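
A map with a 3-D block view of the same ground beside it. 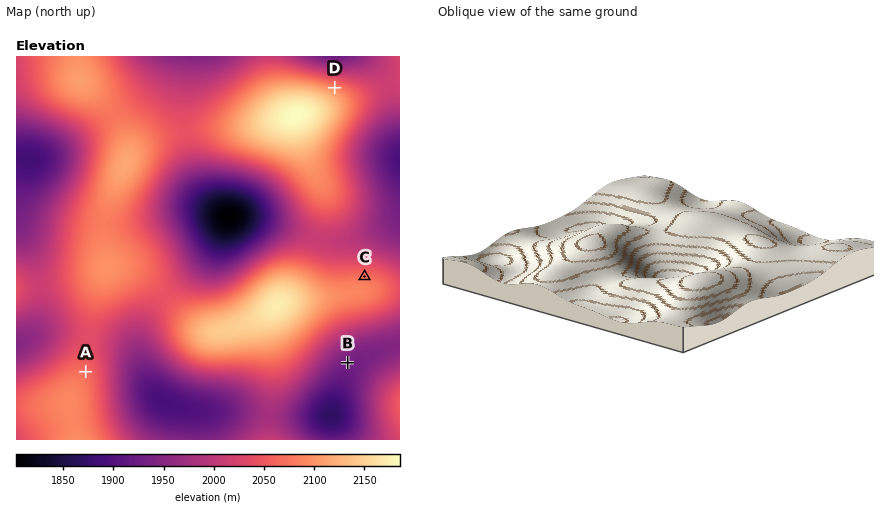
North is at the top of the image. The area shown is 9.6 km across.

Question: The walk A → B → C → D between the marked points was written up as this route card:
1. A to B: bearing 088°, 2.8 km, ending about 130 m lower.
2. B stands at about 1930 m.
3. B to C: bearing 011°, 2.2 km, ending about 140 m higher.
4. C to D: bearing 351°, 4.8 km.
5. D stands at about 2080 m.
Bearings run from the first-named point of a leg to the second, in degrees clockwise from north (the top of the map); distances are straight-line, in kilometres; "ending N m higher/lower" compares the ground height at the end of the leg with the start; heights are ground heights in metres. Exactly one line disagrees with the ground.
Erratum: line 1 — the distance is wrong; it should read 6.6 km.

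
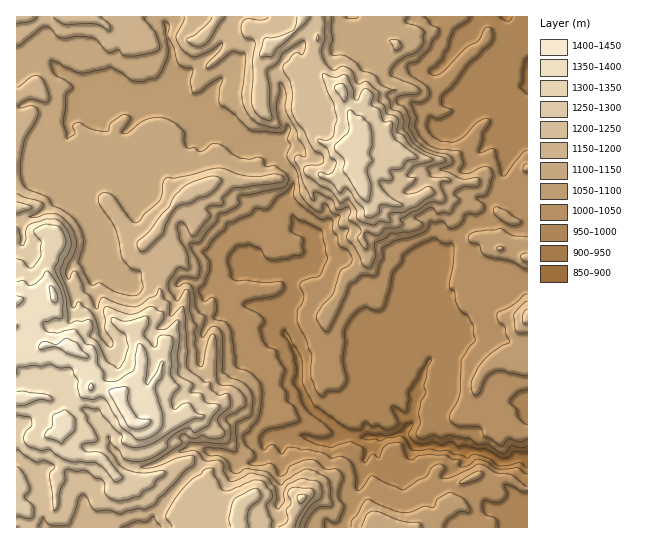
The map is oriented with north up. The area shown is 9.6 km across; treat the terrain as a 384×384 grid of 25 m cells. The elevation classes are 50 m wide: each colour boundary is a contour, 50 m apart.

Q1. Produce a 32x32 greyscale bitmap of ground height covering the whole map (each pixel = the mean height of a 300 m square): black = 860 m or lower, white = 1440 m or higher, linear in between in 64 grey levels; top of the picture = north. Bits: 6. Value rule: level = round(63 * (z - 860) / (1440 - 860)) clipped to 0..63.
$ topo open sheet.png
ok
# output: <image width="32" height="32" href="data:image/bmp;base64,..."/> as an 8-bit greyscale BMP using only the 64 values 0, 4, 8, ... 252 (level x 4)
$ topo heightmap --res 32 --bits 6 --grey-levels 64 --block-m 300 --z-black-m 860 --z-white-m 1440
<image width="32" height="32" href="data:image/bmp;base64,Qk02CAAAAAAAADYEAAAoAAAAIAAAACAAAAABAAgAAAAAAAAEAAATCwAAEwsAAAABAAAAAAAAAAAAAAEBAQACAgIAAwMDAAQEBAAFBQUABgYGAAcHBwAICAgACQkJAAoKCgALCwsADAwMAA0NDQAODg4ADw8PABAQEAAREREAEhISABMTEwAUFBQAFRUVABYWFgAXFxcAGBgYABkZGQAaGhoAGxsbABwcHAAdHR0AHh4eAB8fHwAgICAAISEhACIiIgAjIyMAJCQkACUlJQAmJiYAJycnACgoKAApKSkAKioqACsrKwAsLCwALS0tAC4uLgAvLy8AMDAwADExMQAyMjIAMzMzADQ0NAA1NTUANjY2ADc3NwA4ODgAOTk5ADo6OgA7OzsAPDw8AD09PQA+Pj4APz8/AEBAQABBQUEAQkJCAENDQwBEREQARUVFAEZGRgBHR0cASEhIAElJSQBKSkoAS0tLAExMTABNTU0ATk5OAE9PTwBQUFAAUVFRAFJSUgBTU1MAVFRUAFVVVQBWVlYAV1dXAFhYWABZWVkAWlpaAFtbWwBcXFwAXV1dAF5eXgBfX18AYGBgAGFhYQBiYmIAY2NjAGRkZABlZWUAZmZmAGdnZwBoaGgAaWlpAGpqagBra2sAbGxsAG1tbQBubm4Ab29vAHBwcABxcXEAcnJyAHNzcwB0dHQAdXV1AHZ2dgB3d3cAeHh4AHl5eQB6enoAe3t7AHx8fAB9fX0Afn5+AH9/fwCAgIAAgYGBAIKCggCDg4MAhISEAIWFhQCGhoYAh4eHAIiIiACJiYkAioqKAIuLiwCMjIwAjY2NAI6OjgCPj48AkJCQAJGRkQCSkpIAk5OTAJSUlACVlZUAlpaWAJeXlwCYmJgAmZmZAJqamgCbm5sAnJycAJ2dnQCenp4An5+fAKCgoAChoaEAoqKiAKOjowCkpKQApaWlAKampgCnp6cAqKioAKmpqQCqqqoAq6urAKysrACtra0Arq6uAK+vrwCwsLAAsbGxALKysgCzs7MAtLS0ALW1tQC2trYAt7e3ALi4uAC5ubkAurq6ALu7uwC8vLwAvb29AL6+vgC/v78AwMDAAMHBwQDCwsIAw8PDAMTExADFxcUAxsbGAMfHxwDIyMgAycnJAMrKygDLy8sAzMzMAM3NzQDOzs4Az8/PANDQ0ADR0dEA0tLSANPT0wDU1NQA1dXVANbW1gDX19cA2NjYANnZ2QDa2toA29vbANzc3ADd3d0A3t7eAN/f3wDg4OAA4eHhAOLi4gDj4+MA5OTkAOXl5QDm5uYA5+fnAOjo6ADp6ekA6urqAOvr6wDs7OwA7e3tAO7u7gDv7+8A8PDwAPHx8QDy8vIA8/PzAPT09AD19fUA9vb2APf39wD4+PgA+fn5APr6+gD7+/sA/Pz8AP39/QD+/v4A////AKiYnJSMjIyAfJSgnJywrJyMkGRUUGB0aGRkWExIQDg0sJyomJScoJyUkJycnKywnISghGhQTFRMSFBUWEw8ODSwnKigmKi8tKiYlJyYkKCceJSQbExASEA8RExQSERAPKigrKisuLiopKSUlJBscGxUZGxcTDQ4ODg8PDhIRDAsqLS8yMC8rLSolJCAbGBYSERISDw8MCg0JCgoGBQUGAy8zNTQxLC80MiwkIiMdFA8NDAsJCAcFBwUIBwcKDRAPLjM2NjAuNTs5My8tJx0XEhAODQkKCwoLBQwODxASEhA0MzUzMTI7OTcyMS4qIxwUEQ4JDQ4NDQsJCw4QEhMQDzU1MzM4ODw4NTItKiUiHBQQCw0PDw4NDQoJDQ8UExAPNDMzNTk2NDc1MikkIBkWExAKDxIPDg4ODQoODxQVExQ3Nzc5OTEvNTQyJyAgFhMRDwoPEw8PDw4OCw0PERYZGTg6Ojs1LC00MTEnHh8VEg8NCxATDw8PDw4ODQ4PERUXOTc0NDErMDMtKyYcGhQRDwwOEhQQDw8PDw8ODg8SFRw5NzcuKyorKiwnJBoVERAODA8TFhIPDw8ODw4PERMVHDk5OSolIyEgJSIgFhMREA8ODRIUFRAQDw4ODhATEREUNDYzJyAeHR8iIRsXEg8PDw8NEBIWFBMPDg4OEBEQEBEwMTAkHRweISIjIBkSDw8PDg4NEBQZFxAPDg4PERITFiwwMygdHCAkJCMfFxIQDw8QDw4QFR0aExAPDxATFxkZKzEyJx0cISIlJB8eFhIRERAPDhIZHyAcGhUREhQVFRQoJyYgHB4hHyIlIiIcFxQTEhAUFx0mKSUgGRgXFBMVEycjHhwdIB8dHiMmJCEdGBcTFR0fJS0uKickIBoWFBMRIB0bGxwdHBweICMnJSEfHx0YIygtMi0pJSMgHBoWEhIeGxsbHBwbHB0eHR4gHh0cGRwmKTAzLiwnIh0YFBQPEx8bGxwcHBwdHh0bGhsaFxYWHSMqMjMvLiohGRUREA0OIBwcGhsbGxsdHBoYGBYXFxkeJykwMi8rIBMODhAODAshHh0ZGhoaGhoaFxUVFx0jHyQnJy4wLicbEQ8ODg8MCyAfHRgYGBgXFxYWFhkcIicfJiYoLy0pHxcTEA8ODQwLICEdGhgXFxoZFhgaGR0iJyEmJisvKCQeHBYRDg4ODQodHhoaGhkaGxsYGR0dHCImIycnKCghHxoVEQ8QDg0NChwbGx0dHh8fHxoeHx8fIionJSgiIB4eHhoUEA8QDQwLIB0eHx8iIiQhHCImIiElKionKCIdHh8fHhkSDg4PDAskIiMlJCUkIx4bICMlIycnKCopIhwcHhwbFxIQDQ0LCw="/>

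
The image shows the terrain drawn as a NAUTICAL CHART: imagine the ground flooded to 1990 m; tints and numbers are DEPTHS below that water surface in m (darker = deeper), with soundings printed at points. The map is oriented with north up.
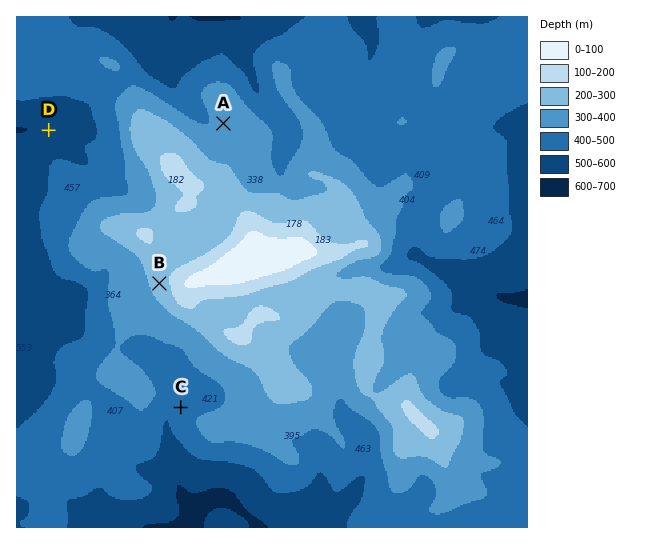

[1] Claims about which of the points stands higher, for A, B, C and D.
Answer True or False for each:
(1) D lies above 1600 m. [False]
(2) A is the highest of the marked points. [False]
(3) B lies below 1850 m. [True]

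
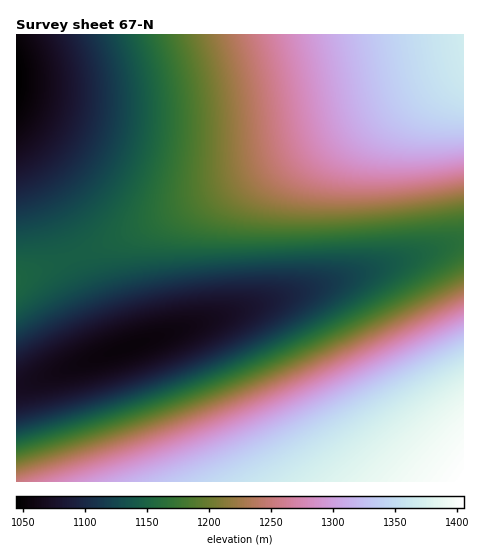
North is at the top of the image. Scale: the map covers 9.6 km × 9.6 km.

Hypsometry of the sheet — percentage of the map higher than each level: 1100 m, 84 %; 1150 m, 63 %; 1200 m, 46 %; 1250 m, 34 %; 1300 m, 22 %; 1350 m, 9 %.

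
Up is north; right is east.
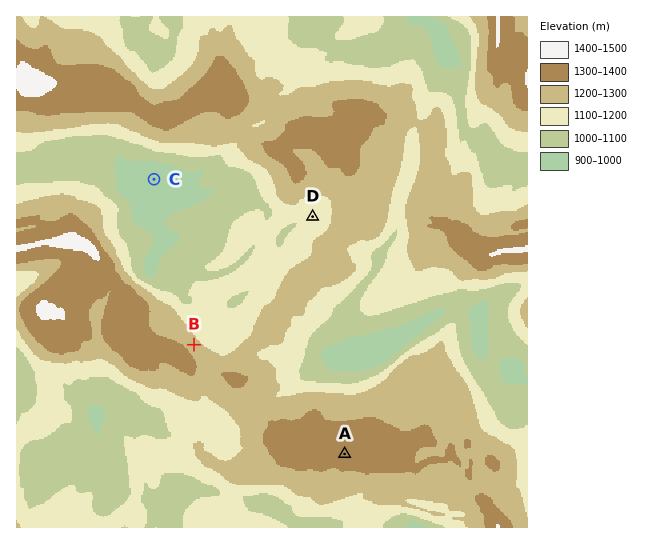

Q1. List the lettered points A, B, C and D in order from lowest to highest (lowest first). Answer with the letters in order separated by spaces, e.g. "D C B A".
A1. C D B A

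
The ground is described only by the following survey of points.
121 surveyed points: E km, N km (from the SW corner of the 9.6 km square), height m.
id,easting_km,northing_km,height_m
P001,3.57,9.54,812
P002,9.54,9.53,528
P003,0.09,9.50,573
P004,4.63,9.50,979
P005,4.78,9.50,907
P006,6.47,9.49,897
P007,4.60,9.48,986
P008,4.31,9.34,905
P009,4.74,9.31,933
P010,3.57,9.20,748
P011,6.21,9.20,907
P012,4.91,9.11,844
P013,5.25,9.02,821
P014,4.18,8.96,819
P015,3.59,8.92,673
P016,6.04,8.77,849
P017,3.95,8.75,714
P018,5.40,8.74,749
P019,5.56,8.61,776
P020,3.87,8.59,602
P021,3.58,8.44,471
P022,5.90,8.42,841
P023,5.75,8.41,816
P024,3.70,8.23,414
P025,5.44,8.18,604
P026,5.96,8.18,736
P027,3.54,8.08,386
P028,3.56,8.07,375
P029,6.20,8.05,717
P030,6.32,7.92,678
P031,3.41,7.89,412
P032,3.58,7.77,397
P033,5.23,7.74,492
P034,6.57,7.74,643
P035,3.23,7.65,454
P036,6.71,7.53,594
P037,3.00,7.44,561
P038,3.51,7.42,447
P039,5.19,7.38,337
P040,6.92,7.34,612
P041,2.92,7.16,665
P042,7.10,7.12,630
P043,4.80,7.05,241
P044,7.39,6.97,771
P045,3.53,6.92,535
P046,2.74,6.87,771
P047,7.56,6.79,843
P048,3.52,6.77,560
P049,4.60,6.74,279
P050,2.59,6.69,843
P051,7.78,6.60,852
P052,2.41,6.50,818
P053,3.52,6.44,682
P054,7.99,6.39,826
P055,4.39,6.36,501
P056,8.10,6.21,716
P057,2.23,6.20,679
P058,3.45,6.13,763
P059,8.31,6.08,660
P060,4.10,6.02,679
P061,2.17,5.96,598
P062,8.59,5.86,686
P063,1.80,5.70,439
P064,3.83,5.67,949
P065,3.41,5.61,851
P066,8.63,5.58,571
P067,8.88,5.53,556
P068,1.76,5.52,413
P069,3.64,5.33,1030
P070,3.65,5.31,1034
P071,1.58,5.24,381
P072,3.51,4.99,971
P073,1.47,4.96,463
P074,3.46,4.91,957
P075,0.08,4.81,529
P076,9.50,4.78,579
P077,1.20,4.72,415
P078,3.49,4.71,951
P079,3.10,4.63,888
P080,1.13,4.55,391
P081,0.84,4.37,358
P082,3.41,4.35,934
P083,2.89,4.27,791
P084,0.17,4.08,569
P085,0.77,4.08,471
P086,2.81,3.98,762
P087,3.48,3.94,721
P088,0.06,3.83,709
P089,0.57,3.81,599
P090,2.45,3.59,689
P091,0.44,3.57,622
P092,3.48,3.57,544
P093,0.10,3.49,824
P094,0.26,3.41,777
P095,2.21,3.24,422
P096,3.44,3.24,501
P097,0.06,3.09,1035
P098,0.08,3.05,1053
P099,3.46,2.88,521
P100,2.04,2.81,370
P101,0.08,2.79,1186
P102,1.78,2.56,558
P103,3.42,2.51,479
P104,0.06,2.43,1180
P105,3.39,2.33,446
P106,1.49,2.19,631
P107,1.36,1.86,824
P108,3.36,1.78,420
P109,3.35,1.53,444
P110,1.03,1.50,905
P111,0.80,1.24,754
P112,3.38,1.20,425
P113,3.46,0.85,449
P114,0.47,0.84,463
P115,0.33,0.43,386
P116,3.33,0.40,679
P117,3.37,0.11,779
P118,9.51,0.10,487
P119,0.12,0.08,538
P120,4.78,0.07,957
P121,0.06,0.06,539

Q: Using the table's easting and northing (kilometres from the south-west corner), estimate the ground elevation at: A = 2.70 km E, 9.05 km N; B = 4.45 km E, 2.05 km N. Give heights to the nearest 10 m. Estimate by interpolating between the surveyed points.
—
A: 780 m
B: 590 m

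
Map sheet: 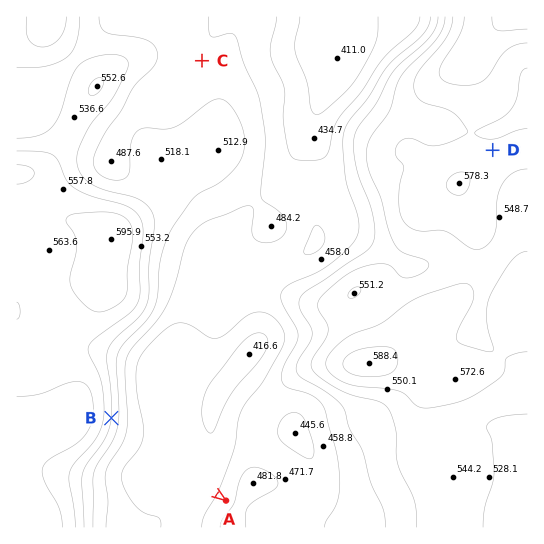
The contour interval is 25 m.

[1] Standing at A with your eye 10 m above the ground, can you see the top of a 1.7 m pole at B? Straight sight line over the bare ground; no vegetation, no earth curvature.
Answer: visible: true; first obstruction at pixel None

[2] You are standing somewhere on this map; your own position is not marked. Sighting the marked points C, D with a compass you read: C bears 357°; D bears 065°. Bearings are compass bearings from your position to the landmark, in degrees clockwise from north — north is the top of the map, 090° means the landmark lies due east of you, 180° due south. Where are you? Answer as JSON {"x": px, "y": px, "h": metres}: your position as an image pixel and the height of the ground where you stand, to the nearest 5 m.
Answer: {"x": 214, "y": 280, "h": 460}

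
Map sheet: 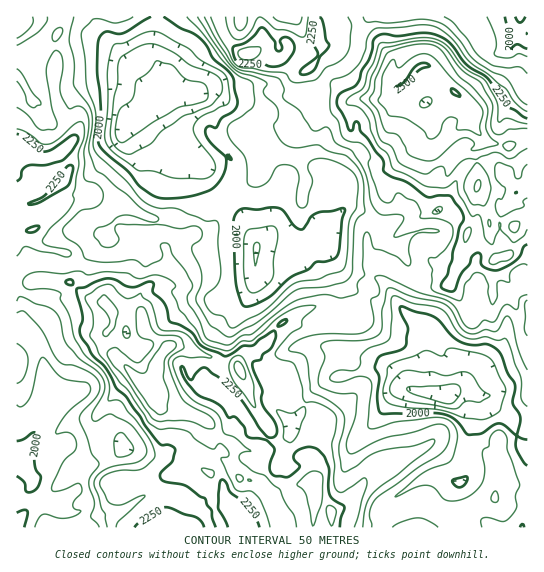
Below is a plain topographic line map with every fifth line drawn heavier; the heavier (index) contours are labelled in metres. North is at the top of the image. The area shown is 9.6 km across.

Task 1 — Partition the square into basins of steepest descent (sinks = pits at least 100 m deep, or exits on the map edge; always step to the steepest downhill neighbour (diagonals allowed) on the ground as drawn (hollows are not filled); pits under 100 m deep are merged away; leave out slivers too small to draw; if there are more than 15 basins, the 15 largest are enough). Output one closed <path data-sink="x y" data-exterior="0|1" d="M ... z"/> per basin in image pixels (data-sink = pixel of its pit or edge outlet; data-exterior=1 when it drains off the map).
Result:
<path data-sink="163 97" data-exterior="0" d="M337 16l-321 1 0 261 9 3 20-2 26 4 16 14 20 8 6 9 0 8-6 9 0 6 6 12 2 8 17 16 31 36 11 4 17 2 10 4-4 11-10 11 0 13 14 15-20 6-2 18-13 35 166-1 0-14-3-5-13-5-4-21 3-5 0-15-3-7 12-26 0-12-19-13-18 0-3-5 7-13-7-12-19-11-12-11-6 0-7 7-1 7-2 1-14-3-10-7-30-10-12-2-4 3-23-18-5-31 2-6 6-6 10-3 6-5 5-13 0-11-3-6 5-5 21-11 11 0 7-2 8-10 6-14 33-30 7-15 19-22 27-11 7-7 2-11 11 0 23-10-5-2-13-16-23-16 9-13 0-9 10-1 9-6 0-17z"/><path data-sink="447 394" data-exterior="0" d="M477 189l-4 30-12 32-1 12-11 21-32 0-31-19-11 2-4 4-3 11 1 5-12 29-12 4-18 1-9 4-17 0-10-5-5 0-10 9-5 9-18 15 12 10 19 11 7 12-7 13 3 5 18 0 19 13 0 12-12 26 3 7 0 15-3 5 4 21 13 5 3 5 1 15 195-1 0-240-10 0-9-6-8-10-4-10-2-2 1-4-7-21 0-16z"/><path data-sink="257 249" data-exterior="0" d="M398 88l-2 1-1 6-6 5-31-1-29 12-11 0-2 11-7 7-16 6-16 10-14 17-7 15-33 30-6 14-8 10-7 2-11 0-21 11-5 5 3 6 0 11-5 13-6 5-10 3-6 6-2 6 5 31 23 18 4-3 12 2 30 10 10 7 15 3 2-8 7-7 7 0 9-7 13-16 10-9 5 0 10 5 17 0 9-4 18-1 12-4 12-29-1-5 3-11 4-4 5-1-5-2-6-7-2-27 18-28-2-17 1-10 26-23 12-1 5-5 6-15-4-12-8 1-20-11z"/><path data-sink="21 457" data-exterior="0" d="M45 279l-12 2-17-2 0 248 149 1 7-14 9-32 0-7 20-6-14-15 0-13 10-11 4-11-10-4-17-2-11-4-31-36-17-16-2-8-6-12 0-6 6-9 0-8-6-9-20-8-16-14z"/><path data-sink="527 43" data-exterior="1" d="M527 16l-189 0 1 22-9 6-10 1 0 9-9 13 23 16 15 17 40 0 6-5 1-6 9-5 14-17 8-2 6 3 16 19 24 22 2 8-3 5 11 17 6 4 20 4 19-10z"/>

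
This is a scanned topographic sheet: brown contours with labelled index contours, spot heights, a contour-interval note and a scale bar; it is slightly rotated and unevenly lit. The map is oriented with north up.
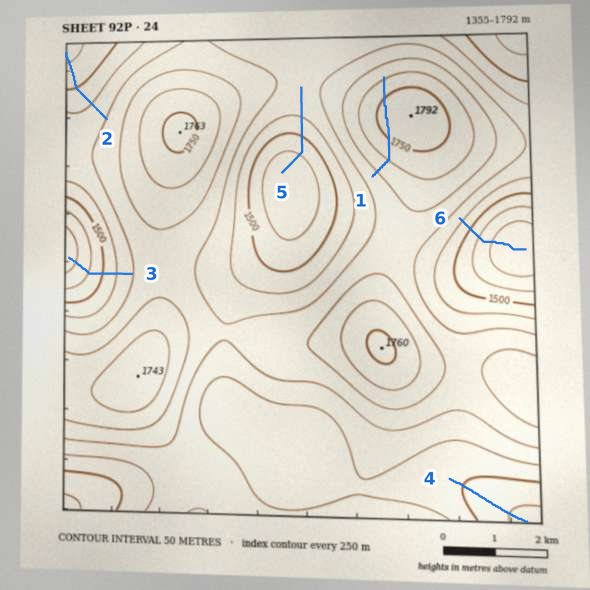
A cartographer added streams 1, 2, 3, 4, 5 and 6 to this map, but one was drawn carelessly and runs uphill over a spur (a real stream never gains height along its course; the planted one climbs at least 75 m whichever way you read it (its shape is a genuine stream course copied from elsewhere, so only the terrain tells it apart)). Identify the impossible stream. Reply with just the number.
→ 1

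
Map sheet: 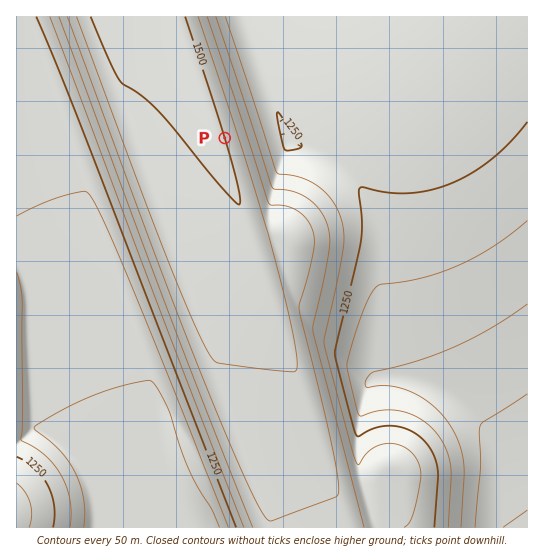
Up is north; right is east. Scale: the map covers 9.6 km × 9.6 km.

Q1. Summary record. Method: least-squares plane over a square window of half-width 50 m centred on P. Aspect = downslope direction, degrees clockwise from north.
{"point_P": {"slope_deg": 6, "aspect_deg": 73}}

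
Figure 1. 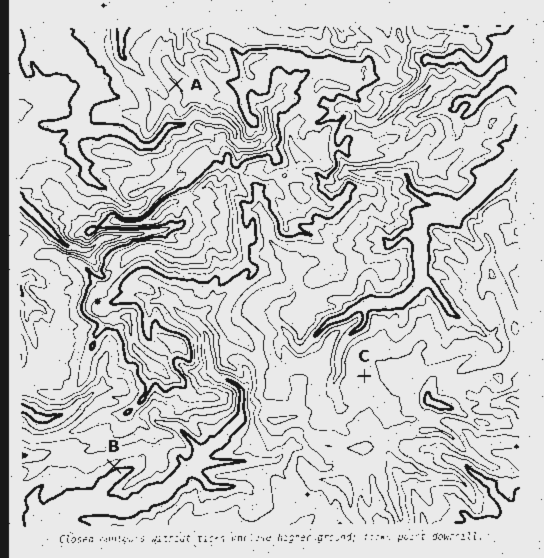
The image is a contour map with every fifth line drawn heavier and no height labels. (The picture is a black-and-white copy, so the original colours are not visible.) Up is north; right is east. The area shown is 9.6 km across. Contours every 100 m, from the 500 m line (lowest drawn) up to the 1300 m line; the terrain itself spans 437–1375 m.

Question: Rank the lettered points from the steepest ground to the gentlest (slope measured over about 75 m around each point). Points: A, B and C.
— B A C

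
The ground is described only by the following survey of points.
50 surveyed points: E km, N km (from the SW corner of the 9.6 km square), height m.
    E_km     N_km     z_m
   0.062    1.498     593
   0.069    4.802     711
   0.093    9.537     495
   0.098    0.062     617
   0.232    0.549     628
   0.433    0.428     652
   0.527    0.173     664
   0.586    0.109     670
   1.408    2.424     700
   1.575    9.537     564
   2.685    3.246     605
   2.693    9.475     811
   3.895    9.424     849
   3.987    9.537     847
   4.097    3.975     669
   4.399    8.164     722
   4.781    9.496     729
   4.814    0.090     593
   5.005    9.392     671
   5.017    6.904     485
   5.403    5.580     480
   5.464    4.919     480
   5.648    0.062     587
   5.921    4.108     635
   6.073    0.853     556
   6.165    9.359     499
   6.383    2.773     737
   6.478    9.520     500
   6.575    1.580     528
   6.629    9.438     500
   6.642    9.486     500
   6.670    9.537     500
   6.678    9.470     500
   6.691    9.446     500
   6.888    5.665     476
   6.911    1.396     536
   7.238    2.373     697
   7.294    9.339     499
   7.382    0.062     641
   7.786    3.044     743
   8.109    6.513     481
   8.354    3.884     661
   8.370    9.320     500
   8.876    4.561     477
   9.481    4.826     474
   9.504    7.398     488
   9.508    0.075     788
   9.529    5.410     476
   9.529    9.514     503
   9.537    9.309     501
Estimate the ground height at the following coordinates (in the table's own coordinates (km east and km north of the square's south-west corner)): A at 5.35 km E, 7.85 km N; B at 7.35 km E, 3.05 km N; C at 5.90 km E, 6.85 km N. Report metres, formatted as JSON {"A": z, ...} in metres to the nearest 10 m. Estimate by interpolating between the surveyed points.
{"A": 490, "B": 740, "C": 480}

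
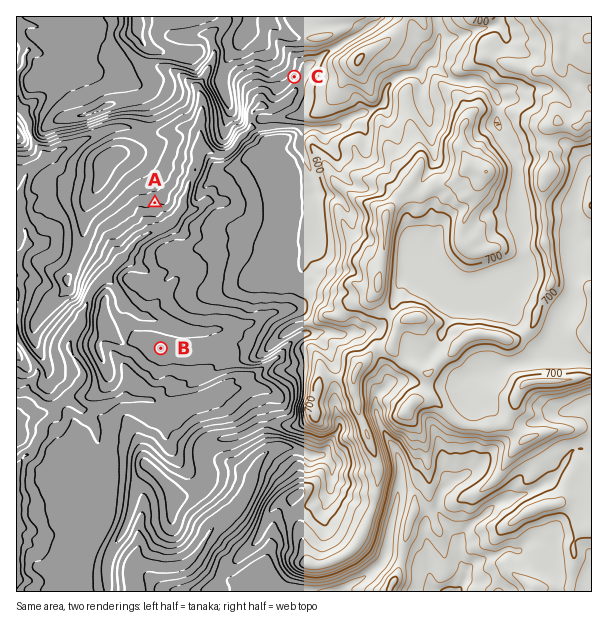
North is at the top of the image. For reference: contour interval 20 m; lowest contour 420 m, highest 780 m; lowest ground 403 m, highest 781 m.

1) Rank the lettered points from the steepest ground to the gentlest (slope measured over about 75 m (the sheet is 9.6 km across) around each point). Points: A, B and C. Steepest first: C A B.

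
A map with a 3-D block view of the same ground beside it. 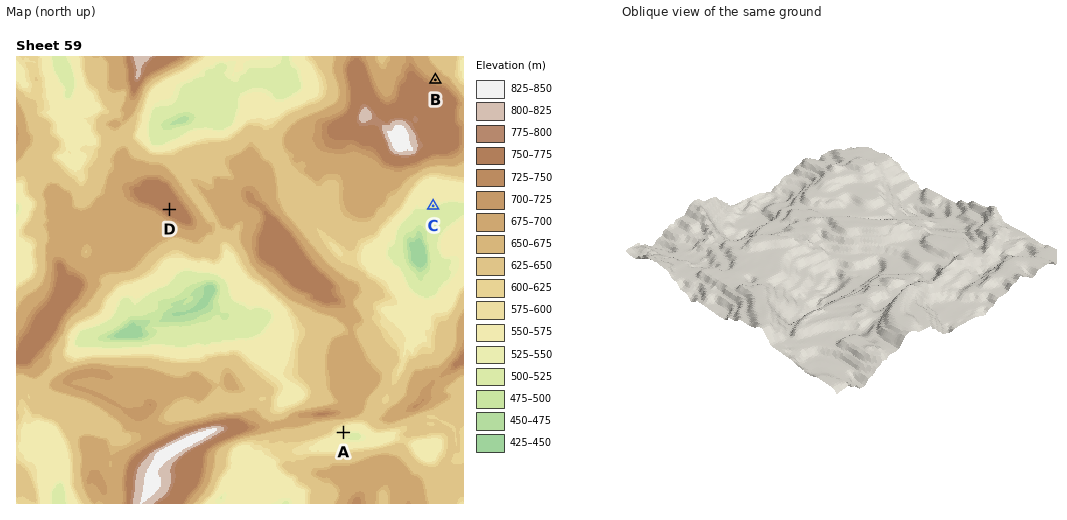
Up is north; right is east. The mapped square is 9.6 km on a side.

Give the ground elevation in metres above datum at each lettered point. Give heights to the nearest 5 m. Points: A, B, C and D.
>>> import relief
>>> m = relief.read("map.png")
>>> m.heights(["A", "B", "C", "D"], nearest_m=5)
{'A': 565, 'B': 700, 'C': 535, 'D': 760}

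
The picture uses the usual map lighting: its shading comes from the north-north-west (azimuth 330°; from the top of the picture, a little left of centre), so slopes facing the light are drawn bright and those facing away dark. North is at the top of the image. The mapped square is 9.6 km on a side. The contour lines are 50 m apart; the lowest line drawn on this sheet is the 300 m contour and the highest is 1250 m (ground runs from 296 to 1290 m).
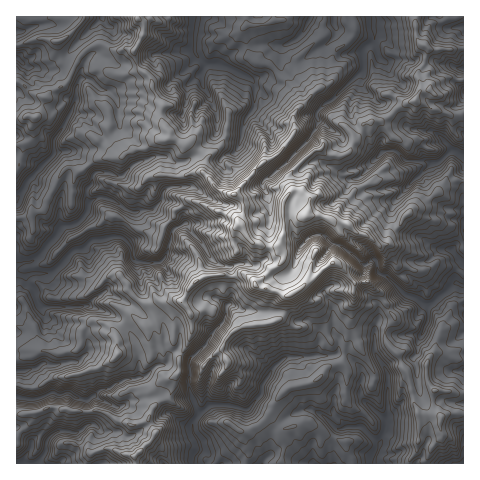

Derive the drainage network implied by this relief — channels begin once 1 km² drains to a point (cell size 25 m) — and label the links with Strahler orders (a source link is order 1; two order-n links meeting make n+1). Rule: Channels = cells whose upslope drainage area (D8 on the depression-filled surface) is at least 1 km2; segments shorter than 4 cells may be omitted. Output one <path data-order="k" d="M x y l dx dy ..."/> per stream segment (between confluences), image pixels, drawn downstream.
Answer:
<path data-order="2" d="M378 449l0 3-3 6 0 5"/><path data-order="1" d="M339 430l3 0 4-3 16 0 15 15 1 0 0 7"/><path data-order="1" d="M84 427l-3 4-5 2-3 0-5-2-9 0-5 2-7 7-1 4 0 8-10 11-16 0"/><path data-order="2" d="M199 413l-2 4-4 6 0 9 6 8 0 2 2 4 0 5-5 5 0 7"/><path data-order="1" d="M159 365l-4 2-10 10-6 0-5 2-9 0-6 4-4 1-6 5-5 0-6 2-9 8-8 0-4-1-8-6-7 3-5 0-3-3-2 0-9 5-7 1-1 1-7 0-1-1-10-1"/><path data-order="1" d="M49 364l-6-1-8 6-18 2"/><path data-order="1" d="M377 356l2 5 4 3 5 10 0 44-2 1-1 13-4 10 0 5-3 2"/><path data-order="1" d="M423 334l5-14 0-14 4-2"/><path data-order="1" d="M334 332l0 2 5 6 0 11-3 4-6 0-1 1-18 0-2 1-23 0-14 12-2 6-8 11 0 7-2 3-12 14-4 0-5-3-9-1-1-1-19 0-7 6-4 2"/><path data-order="1" d="M87 306l-5 0-1 1-39 0-6-7-2-10-7-7-1-6-4-1"/><path data-order="1" d="M227 306l0 8-3 4-1 4-10 11-6 10-18 17 1 16-2 3 0 6 1 1 0 4 3 7 4 9 0 3 3 2 0 2"/><path data-order="2" d="M432 304l22-20 5 0 4 2"/><path data-order="2" d="M22 276l-5-2"/><path data-order="1" d="M211 258l-3-3-6-12-12-12-1-4-2-4-1 0-8 5-3 0-2 2-1 2 0 6-4 8 0 5-3 7-6 5-15 0-1-1-6 0-4-3-1-9-2-5-8-8-12 0-6 2-10 0-11 10-2 1-7 0-21 22-4 1-16 0-5 3-6 0"/><path data-order="1" d="M452 250l11 14"/><path data-order="1" d="M301 245l10-9 3-1 9 0 10 9 7 1 7 6 8 5 9 9 3 0 5-6 3 0 2 3 0 9 4 3 7 3 18 18 4 0 14 9 8 0"/><path data-order="2" d="M88 207l-1 6-10 10-6 2-8 0-3 4-4 7-22 24-5 3-5 0-7 2"/><path data-order="1" d="M161 201l-9 9-12 0-3 3-7-2-5-2-7-6-14-6-9 2-7 8"/><path data-order="1" d="M403 193l3-5 25-23 0-1 6 0 1-2"/><path data-order="1" d="M263 187l0-5 4-4 4-2 9-9 6-3 26-28 6-12 0-6-2-1 2-6 8-8 6-2 28-28 2-2 0-1 1 0 0-20 5-5 4-2 2-2"/><path data-order="1" d="M132 166l-10 10-5 0-7-3-7 0-1-1-5 0-2 1-3 3 0 7-5 7 1 17"/><path data-order="2" d="M438 162l1 0 12-11 2 0"/><path data-order="1" d="M376 159l9-8 10 0 12 10 20 0 1 1 10 0"/><path data-order="2" d="M453 151l2 0 8 4"/><path data-order="1" d="M445 141l8 10"/><path data-order="1" d="M242 138l0-6 1-1 0-4 2-7 10-14 0-22-2-2-4-5-21-10-7-3-14 0-4-2"/><path data-order="1" d="M117 102l-1-4-8-8-6 0-3-1-9-9-9-2-5 11 0 12-3 5 0 3-10 18-3 4-6 9 0 14-27 27-5 11-3 4-2 0"/><path data-order="1" d="M202 76l-1-3 3-5-1-6"/><path data-order="2" d="M203 62l-8-9 0-19 1-1 0-6 1-1 2-9"/><path data-order="1" d="M377 52l-3-11"/><path data-order="1" d="M286 45l9-5 9-8 4-11 3-2 0-2"/><path data-order="2" d="M374 41l1-1-1-23"/>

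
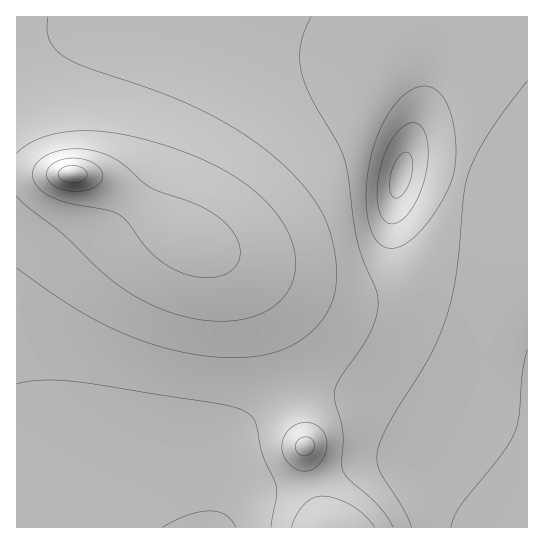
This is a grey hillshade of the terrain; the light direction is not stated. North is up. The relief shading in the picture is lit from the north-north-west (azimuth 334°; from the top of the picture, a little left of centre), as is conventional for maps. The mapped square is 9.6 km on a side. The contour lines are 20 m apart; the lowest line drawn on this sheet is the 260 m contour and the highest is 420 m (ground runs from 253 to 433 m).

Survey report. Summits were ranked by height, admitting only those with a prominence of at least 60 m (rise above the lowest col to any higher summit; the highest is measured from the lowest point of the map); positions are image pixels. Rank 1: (73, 174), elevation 433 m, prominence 180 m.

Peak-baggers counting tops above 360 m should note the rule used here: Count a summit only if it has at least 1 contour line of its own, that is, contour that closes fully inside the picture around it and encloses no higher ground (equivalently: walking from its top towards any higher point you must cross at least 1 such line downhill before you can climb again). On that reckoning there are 2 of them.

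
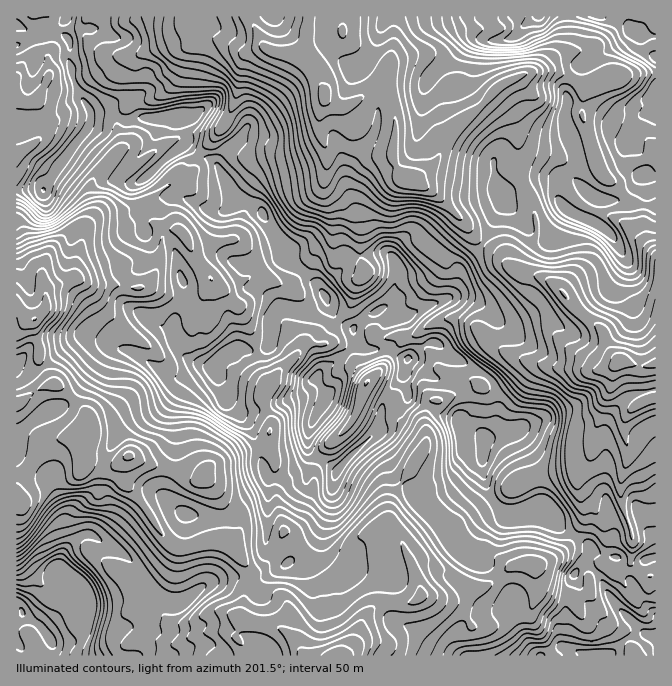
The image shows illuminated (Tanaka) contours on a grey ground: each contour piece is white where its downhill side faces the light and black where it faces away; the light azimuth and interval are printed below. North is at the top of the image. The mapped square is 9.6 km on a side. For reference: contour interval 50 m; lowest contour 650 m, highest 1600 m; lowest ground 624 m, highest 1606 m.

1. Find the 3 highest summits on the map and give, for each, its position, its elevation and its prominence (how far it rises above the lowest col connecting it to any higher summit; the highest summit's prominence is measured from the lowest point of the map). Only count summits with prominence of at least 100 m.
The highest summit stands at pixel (324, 398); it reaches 1570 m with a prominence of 636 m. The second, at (44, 190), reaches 1552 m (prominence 211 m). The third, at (485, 442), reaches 1483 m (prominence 173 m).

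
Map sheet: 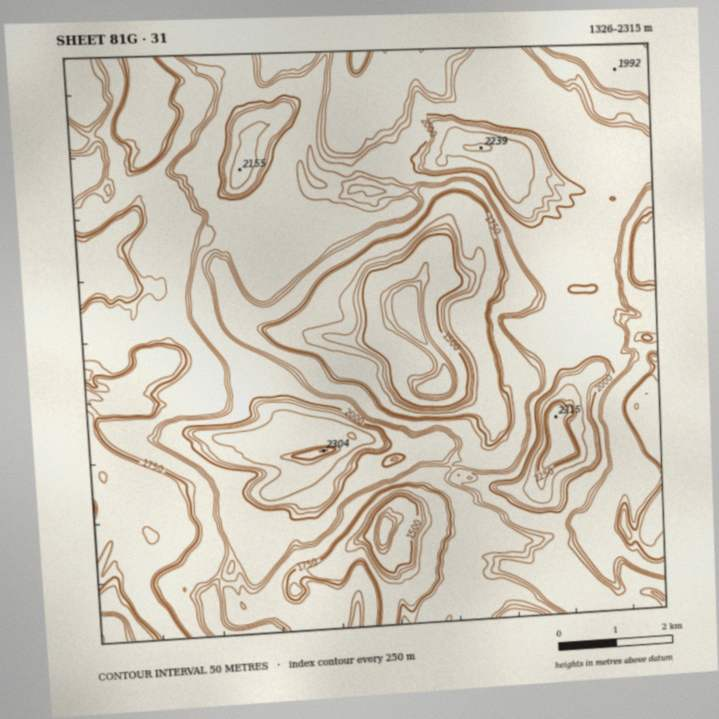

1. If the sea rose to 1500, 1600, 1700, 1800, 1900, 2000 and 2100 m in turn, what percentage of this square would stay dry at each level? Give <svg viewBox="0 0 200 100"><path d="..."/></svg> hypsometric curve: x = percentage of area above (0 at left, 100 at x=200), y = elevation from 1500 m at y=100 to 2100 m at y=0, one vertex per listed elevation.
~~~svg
<svg viewBox="0 0 200 100"><path d="M191 100l-3-17-31-16-11-17-58-17-65-16-6-17"/></svg>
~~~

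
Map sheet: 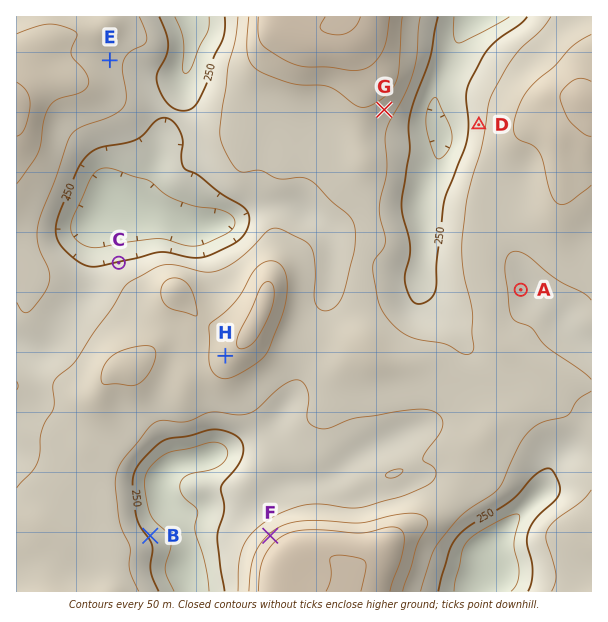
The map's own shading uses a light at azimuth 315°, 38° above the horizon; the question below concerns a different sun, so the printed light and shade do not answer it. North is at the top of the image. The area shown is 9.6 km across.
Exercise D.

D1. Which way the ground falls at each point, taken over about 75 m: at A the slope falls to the E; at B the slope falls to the NE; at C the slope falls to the N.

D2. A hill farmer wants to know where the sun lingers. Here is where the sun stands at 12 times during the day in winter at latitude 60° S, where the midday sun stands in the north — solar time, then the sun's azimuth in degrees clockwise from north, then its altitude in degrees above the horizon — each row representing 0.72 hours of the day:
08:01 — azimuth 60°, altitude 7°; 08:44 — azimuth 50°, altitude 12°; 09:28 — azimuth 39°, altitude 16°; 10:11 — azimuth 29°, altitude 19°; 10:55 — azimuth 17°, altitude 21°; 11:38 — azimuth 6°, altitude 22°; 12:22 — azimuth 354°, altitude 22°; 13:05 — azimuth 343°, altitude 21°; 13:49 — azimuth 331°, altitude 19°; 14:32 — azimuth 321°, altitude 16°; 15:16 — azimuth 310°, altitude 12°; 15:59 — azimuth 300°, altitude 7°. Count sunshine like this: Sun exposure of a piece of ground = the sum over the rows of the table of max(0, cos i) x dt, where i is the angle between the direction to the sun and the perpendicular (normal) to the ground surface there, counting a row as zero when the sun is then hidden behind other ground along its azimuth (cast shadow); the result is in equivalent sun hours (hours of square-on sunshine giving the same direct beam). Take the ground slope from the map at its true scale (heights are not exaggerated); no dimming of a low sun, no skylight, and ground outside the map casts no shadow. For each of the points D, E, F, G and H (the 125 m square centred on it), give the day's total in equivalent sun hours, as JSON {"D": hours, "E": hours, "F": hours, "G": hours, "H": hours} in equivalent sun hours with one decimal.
{"D": 2.5, "E": 2.3, "F": 3.7, "G": 1.7, "H": 2.2}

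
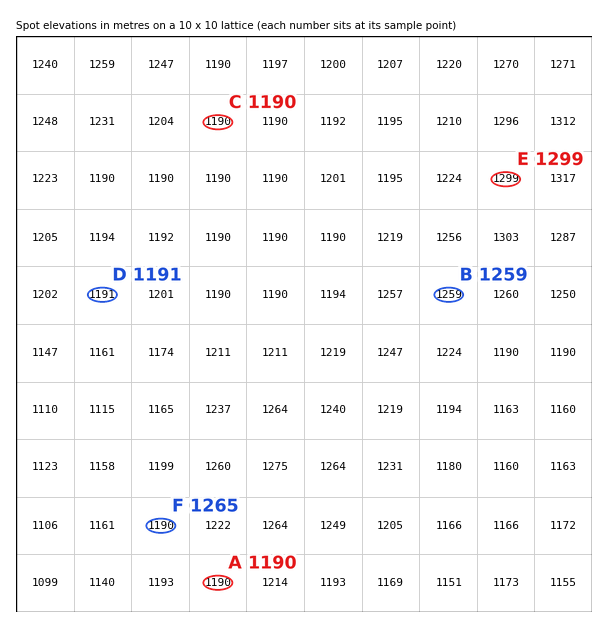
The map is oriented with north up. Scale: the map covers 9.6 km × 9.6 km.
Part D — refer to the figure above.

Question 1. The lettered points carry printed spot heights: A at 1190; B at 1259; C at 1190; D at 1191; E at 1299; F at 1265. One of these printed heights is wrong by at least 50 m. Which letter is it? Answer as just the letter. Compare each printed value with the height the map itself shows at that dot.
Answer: F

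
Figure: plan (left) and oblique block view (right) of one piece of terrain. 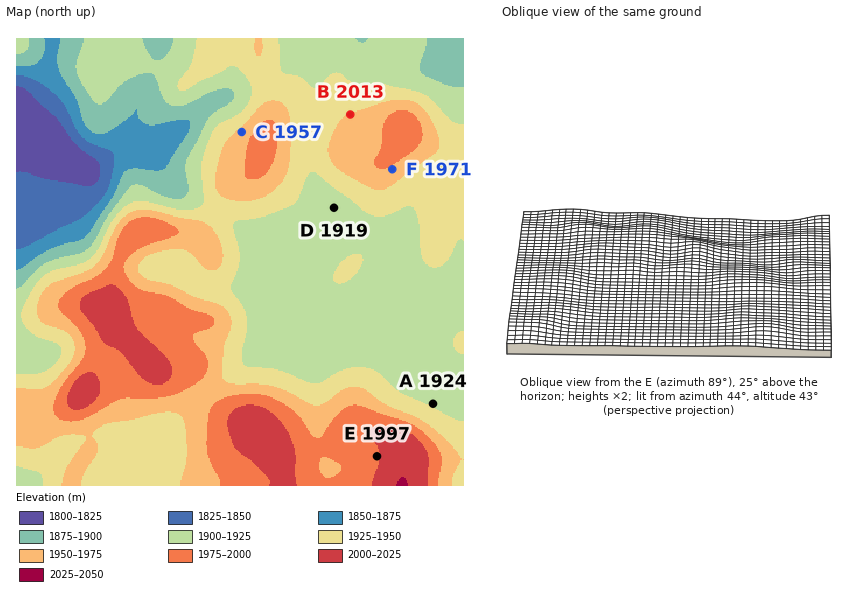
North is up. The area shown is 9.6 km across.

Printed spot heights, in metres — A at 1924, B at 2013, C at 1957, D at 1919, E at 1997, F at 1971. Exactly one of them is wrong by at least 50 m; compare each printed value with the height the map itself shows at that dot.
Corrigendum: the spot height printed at B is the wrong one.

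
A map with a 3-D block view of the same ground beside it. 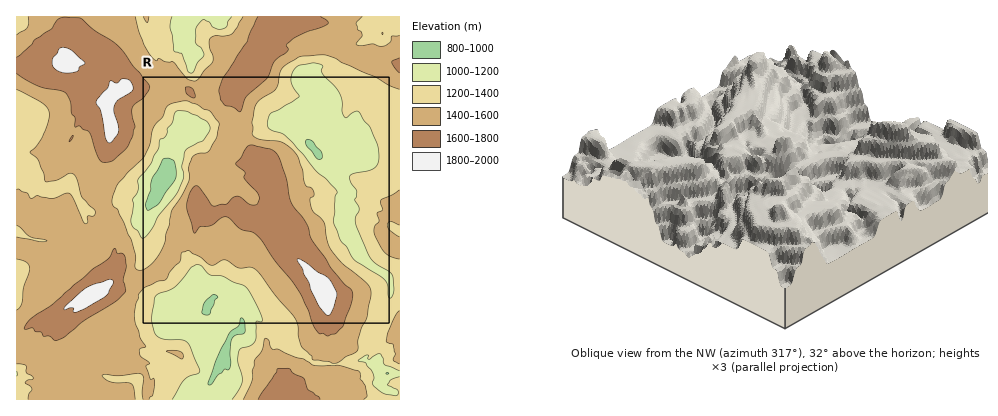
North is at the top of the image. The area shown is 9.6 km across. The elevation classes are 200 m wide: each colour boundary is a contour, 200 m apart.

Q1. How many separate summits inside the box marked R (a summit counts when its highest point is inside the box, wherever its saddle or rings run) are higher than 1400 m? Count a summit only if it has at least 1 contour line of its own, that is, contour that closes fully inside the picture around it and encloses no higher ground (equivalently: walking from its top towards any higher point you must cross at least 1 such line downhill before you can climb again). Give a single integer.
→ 2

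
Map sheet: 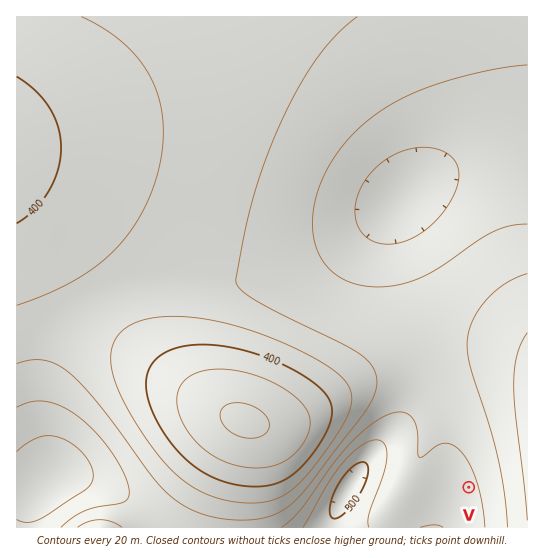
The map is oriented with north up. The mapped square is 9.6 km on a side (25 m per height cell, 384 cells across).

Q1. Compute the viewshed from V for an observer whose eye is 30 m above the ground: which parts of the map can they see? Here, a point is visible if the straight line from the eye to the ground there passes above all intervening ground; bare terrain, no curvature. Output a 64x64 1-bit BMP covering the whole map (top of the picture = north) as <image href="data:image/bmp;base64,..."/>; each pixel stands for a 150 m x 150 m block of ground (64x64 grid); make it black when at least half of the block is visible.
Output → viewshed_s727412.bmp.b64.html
<image width="64" height="64" href="data:image/bmp;base64,Qk0+AgAAAAAAAD4AAAAoAAAAQAAAAEAAAAABAAEAAAAAAAACAAATCwAAEwsAAAIAAAAAAAAA////AAAAAAAAAAAD/gf//wAAAAP+B///AAAAA/4D//8AAAAB/gH//wAAAAH+Af//AAAAAf8A//8AAAAB/wD//wAAAAD/gH//AAAAAP/Af/8AAAAA/8B//wAAAAD/8H//AAAAAP/4f/8AAAAAf////wAAAAA/////AAAAAD////8AAAAAD////wAAAAAH////AAAAAAH///8AAAAAAP///wAAAAAAP//+AAAAAAAP//wAAAAAAAf/+AAAAAAAB//gAAAAAAAD/4AAAAAAAAAAAAAAAAAAAAAAAAAAAAAAAAAAAAAAAAAAAAAAAAAAAAAAAAAAAAAAAAAAAAAAAAAAAAAAAAAAAAAAAAAAAAAAAAAAAAAAAAAAAAAAAAAAAAAAAAAAAAAAAAAAAAAAAAAAAAAAAAPgAAAAAAAAH/AAAAAAAAA/8AAAAAAAAP/4AAAAAAAD//gAAAAAAAf//AAAAAAAH//8AAAAAAB///4AAAAAAP///gAAAAAD////AAAAAAf///+AAAAAH////8AAAAA/////4AAAAH/////wAAAA//////wAAAP//////gAAAP//////AAAAH/////+AAAAD/////8AAAAB/////4AAAAB/////wAAAAB/////gAAAAB/////AAAAAB////+AAAAAD////8AAAAAH////wAAAAAP////gA=="/>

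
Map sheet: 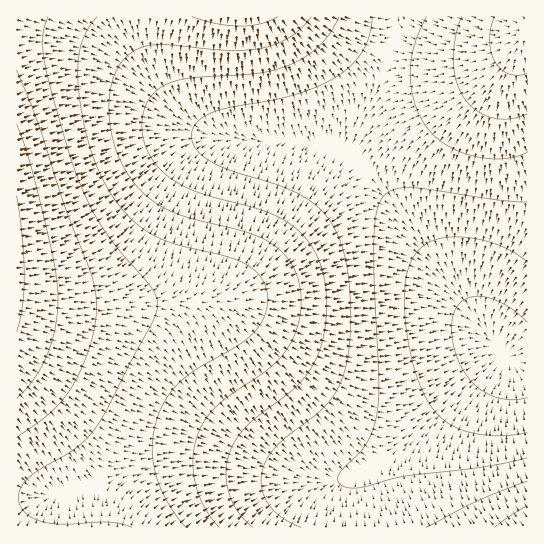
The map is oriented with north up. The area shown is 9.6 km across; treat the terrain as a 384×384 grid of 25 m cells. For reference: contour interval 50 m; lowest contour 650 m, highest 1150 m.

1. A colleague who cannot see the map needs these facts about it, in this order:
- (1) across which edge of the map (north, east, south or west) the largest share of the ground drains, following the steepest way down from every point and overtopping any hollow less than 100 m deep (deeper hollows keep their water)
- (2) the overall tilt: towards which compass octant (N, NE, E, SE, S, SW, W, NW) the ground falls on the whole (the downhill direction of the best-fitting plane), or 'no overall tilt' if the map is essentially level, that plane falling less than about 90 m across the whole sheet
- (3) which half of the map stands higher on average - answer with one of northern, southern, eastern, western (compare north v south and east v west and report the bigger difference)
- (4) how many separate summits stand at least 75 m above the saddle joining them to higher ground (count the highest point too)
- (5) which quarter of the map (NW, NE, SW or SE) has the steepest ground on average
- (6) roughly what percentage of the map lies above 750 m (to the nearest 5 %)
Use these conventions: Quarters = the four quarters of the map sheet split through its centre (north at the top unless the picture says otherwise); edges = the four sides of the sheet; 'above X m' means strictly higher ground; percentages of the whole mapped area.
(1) The largest share of the runoff leaves by the eastern edge.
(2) On the whole the ground falls towards the east.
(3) Taken as a whole, the western half is higher than the eastern.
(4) There are 3 summits with 75 m or more of prominence.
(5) The steepest ground, on average, is in the north-west quarter.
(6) About 85 % of the map lies above 750 m.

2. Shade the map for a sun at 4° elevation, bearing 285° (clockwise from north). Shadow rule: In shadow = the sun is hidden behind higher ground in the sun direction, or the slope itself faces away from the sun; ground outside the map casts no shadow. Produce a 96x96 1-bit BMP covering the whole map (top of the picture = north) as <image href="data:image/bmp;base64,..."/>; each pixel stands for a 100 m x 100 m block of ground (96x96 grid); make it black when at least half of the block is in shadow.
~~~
<image width="96" height="96" href="data:image/bmp;base64,Qk2+BAAAAAAAAD4AAAAoAAAAYAAAAGAAAAABAAEAAAAAAIAEAAATCwAAEwsAAAIAAAAAAAAA////AAAAAAAAAAAAAAAAAAAAAAAAAAAAAAAAAAAAAAAAAAAAAeAAAAAAAAAAAAAAH/4AAAAAAAAAAAAAP/8AAAAAAAAAAAAAf/+AAAAAAAAAAAAA///AAAAAAAAAAAAA///AAAAAAAAAAAAA///gAAAAAAAAAAAB///gAAAAAAAAAAAB///gAAAAAAAAAAAB///AAAAAAAAAAAAA///AAAAAAAAAAAAA//+AAAAAAAAAAAAA//+AAAAAAAAAAAAAf/8AAAAAAAAAAAAAP/4AAAAAAAAAAAAAD/gAAAAAAAAAAAAAAcAAAAAAAAAAAAAAAAAAAAAAAAAAAAAAAAAAAAAAAAAAAAAAAAAAAAAAAACAAAAAAAAAAAAAAADgAAAAAAAAAAAAAAD+AAAAAAAAH///gAD/4AAAAAAH////+AD//gAAAAA//////wD//4AAAAA//////4D//8AAAAB//////8D//8AAAAB//////+D//8AAAAD//////+D//8AAAAD///////D//8AAAAD///////D//8AAAAD//////+D//8AAAAD//////+D//4AAAAD//////+D//4AAAAD//////8D//4AAAAD//////4D//4AAAAD//////4D//4AAAAD//////wD//4AAAAD//////gD//4AAAAB//////AD//8AAAAB/////+AD//8AAAAB/////8AD//+AAAAB/////4AD//+AAAAA/////wAD///AAAAA/////gAD///gAAAAf///+AAD///wAAAAf///8AAD///4AAAAP///wAAD///8AAAAH///gAAD///+AAAAD//+AAAD////AAAAA//4AAAD////gAAAAP/AAAAD////4AAAAB4AAAAD////8AAAAAAAAAAD////+AAAAAAAAAAD/////AAAAAAAAAAD/////gAAAAAAAAAD/////4AAAAAAAAAD/////8AAAAAAAAAD/////+AAAAAAAAAD//////AAAAAAAAAD//////AAAAAAAAAD//////gAAAAAAAAD//////gAAAAAAAAD//////wAAAAAAAAD//////wAAAAAAAAD//////wAAAAAAAAD//////wAAAAAAAAD//////wAAAAAAAAD//////gAAAAAAAAD//////gAAAAAAAAD//////AAAAAAAAAD/////+AAAAAAAAAD/////8AAAAAAAAAD/////4AAAAAAAAAD/////wAAAAAAAAAD/////AAAAAAAAAAD////+AAAAAAAAAAD////4AAAAAAAAAAD////gAAAAAAAAAAD////AAAAAAAAAAAD///8AAAAAAAAAAAD///wAAAAAAAAAAAD///AAAAAAAAAAAAD//8AAAAAAAAAAAAD//wAAAAAB/wAAAAD//AAAAAAf//AAAAD/8AAAAAA///wAAAD/wAAAAAB///4AAAD/gAAAAAB///4AAAD/AAAAAAB///wAAAD/AAAAAAD///gAAAD/AAAAAAD///AAAAD8AAAAAAD//8AAAAA="/>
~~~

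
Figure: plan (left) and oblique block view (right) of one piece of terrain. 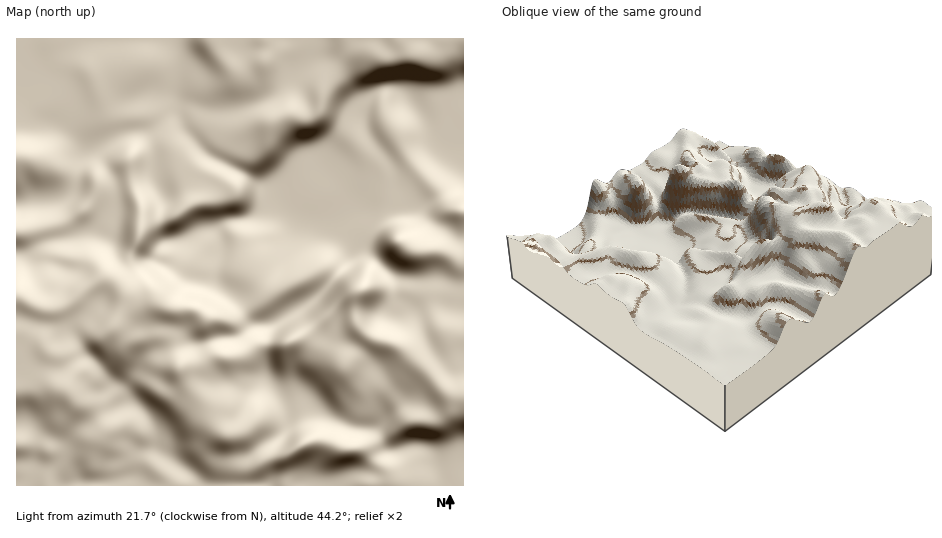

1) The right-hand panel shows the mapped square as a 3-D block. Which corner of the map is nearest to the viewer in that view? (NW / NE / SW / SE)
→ NW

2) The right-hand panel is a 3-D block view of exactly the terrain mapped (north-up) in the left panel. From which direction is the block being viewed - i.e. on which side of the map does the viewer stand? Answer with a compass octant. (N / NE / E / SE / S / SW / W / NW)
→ NW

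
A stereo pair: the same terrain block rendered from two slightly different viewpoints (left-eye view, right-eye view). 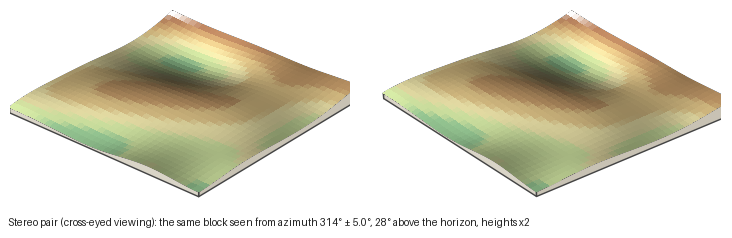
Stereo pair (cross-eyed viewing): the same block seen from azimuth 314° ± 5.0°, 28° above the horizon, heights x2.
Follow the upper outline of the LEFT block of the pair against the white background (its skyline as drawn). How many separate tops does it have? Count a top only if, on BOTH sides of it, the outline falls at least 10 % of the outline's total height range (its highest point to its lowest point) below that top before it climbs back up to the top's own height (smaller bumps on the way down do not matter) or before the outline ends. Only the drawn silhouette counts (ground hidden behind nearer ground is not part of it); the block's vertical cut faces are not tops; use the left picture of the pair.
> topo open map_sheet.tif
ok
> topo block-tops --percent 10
3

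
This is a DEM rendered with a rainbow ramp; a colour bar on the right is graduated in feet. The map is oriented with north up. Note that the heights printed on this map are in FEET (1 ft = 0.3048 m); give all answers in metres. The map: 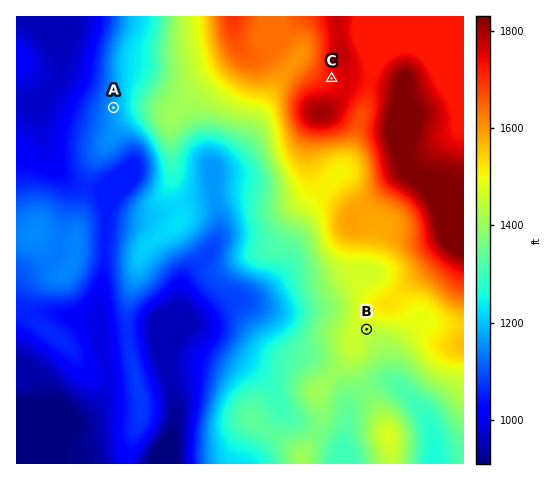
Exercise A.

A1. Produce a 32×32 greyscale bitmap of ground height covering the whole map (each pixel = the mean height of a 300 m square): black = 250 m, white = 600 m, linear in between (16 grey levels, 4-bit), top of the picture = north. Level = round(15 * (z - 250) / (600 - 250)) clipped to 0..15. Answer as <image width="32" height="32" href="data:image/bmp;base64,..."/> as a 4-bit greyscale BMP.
<image width="32" height="32" href="data:image/bmp;base64,Qk12AgAAAAAAAHYAAAAoAAAAIAAAACAAAAABAAQAAAAAAAACAAATCwAAEwsAABAAAAAAAAAAAAAAABEREQAiIiIAMzMzAERERABVVVUAZmZmAHd3dwCIiIgAmZmZAKqqqgC7u7sAzMzMAN3d3QDu7u4A////AAERESIhETRVZmeHZneIdmYBERIjMhE0VmZ3d3Z4iHZnARESIzMhJFZ3d3d3eIh2ZxEREiMzISRWd2Z3d3iHZncRESIjMyIjVmZneHd3d2d4IhIiIzMiI0VmZ3h3d3d3iCIiMiMzIiNFVmd3iId3eIkiIzIjMiIjRFZmd3iIeImZIjMyIzIiIzRVZneIiIiJmjMzMiMyIiI0RVZniIiImZkzMzIjMiIiM0RVZ3iZmZmaMzMyMzMiIzNEVWd4mZmZqjREMzREMjM0RFZniJmZmrtEREM0VEMzRFVWd4iImau8RERDNFVEM0VmZneJmZqrzURERDRVVURFZmd4mZmqvN5EREQ0VVVURFZ3eJqqqrzeRERDNEVVVUVmeImaqqq93kREQzNFVVVFZ3iZmqqrzd0zMzMzNVVVVWZ4mZmqvN3dMzMzMzRWVVVmeZmZq83d3TMjNEM0ZlVVZ4mqmavN3d0yIzRERWZlVmeKqqqr3d3MIiM0RFZ3Zmd4mru7vN7dzCIjNEVXeHd4iJvNzLze3cwiIjRFZ4iIiJmbzdy83d3MIiIzRWd4iImZq8zMzN3czCIiI0VmeIiaqqq7zMzN3MwyIiNFVniJqruqq8zMzczMIiIjRVZ4iau7uqvMzMzMzCIiIjVWeImru7u7zMzMzMwiIiI0VniJu7u7u8zMzMzM"/>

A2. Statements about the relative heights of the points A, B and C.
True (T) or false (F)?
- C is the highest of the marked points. T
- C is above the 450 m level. T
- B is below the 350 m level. F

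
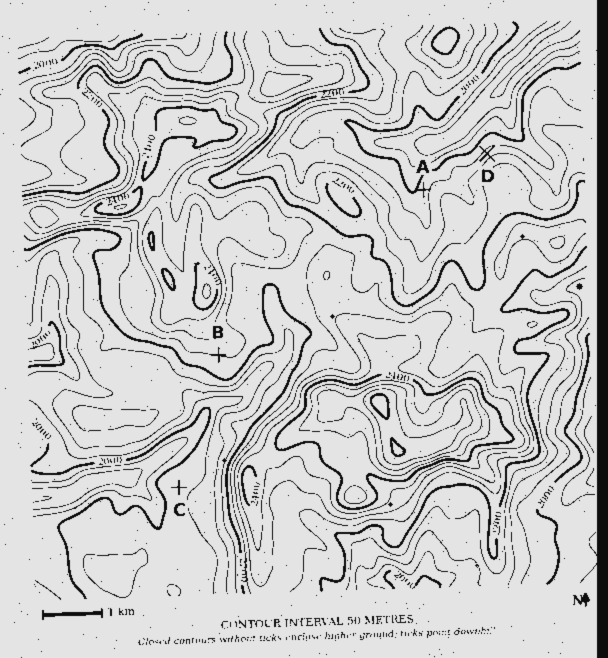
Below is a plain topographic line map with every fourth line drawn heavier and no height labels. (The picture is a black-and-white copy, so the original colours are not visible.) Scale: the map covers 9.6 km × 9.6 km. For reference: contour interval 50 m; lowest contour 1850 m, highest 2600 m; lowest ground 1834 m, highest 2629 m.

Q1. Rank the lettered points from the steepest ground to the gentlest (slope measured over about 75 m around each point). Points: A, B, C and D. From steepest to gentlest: D A B C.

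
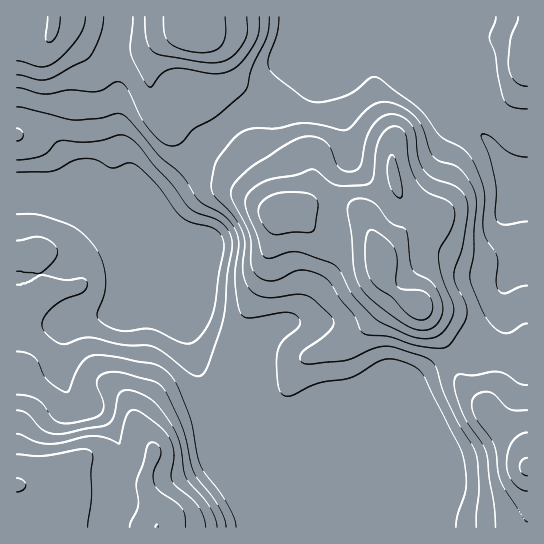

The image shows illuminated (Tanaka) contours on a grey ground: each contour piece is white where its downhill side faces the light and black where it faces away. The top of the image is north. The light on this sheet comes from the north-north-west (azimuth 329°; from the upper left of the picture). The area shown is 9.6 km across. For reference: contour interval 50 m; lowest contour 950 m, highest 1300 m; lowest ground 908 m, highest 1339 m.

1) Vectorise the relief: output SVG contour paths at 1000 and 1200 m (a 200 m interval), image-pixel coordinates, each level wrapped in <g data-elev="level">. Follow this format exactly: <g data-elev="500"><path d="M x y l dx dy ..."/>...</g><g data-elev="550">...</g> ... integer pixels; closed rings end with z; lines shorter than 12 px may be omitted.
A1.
<g data-elev="1000"><path d="M17 271l24 2 13-12 4-10-5-8-11-6-8 0-17 4"/><path d="M527 221l-22 4-5-2-3-3-2-6 1-21-1-14-5-22-9-22 3-1 6 2 21 18 16 3"/><path d="M17 160l14-2 12-3 6-4 6-8 5-2 29 1 14-2 15-5 8 1 13 10 15 19 18 20 17 22 8 6 20 7 8 6 5 8 2 11-5 29-2 32-2 16-16 45-4 7-4 2-9-3-27-21-12-6-28-1-34-8-27 7-12-7-8-10 0-5 2-5 7-8 8-7 25-11 3-6-2-6-20 1-24-5-15 8-9 2"/></g><g data-elev="1200"><path d="M206 527l-2-10-6-11-7-8-15-12-4-5-1-7 3-21-5-15-10-12-20-14-6-2-6 4-8 29-13-5-13-2-34 7-14 1-10-2-18-8"/><path d="M527 410l-17-1-5-3-10-11-6-3-12 2-3 3-2 5 0 7 3 8 16 21 4 8 3 27 4 10 21 35 4 4"/><path d="M418 338l12 0 9-3 8-8 6-12 0-10-11-28-4-22 2-8 12-21 3-13-2-7-4-4-22-10-10-11-7-15-4-29-4-8-5-3-6 1-5 3-5 5-5 14-3 29-2 4-4 2-21 2-9-1-8-4-12-10-6-2-16 6-28 5-10 6-8 7-4 6 1 8 18 50 6 1 17-6 10 0 36 12 7 7 13 24 21 23 8 5 23 11z"/><path d="M17 61l24 6 6-1 7-3 12-10 12-15 6-11 1-10"/><path d="M145 17l2 24 2 6 5 5 9 4 50 7 15-4 12-10 7-15 0-17"/></g>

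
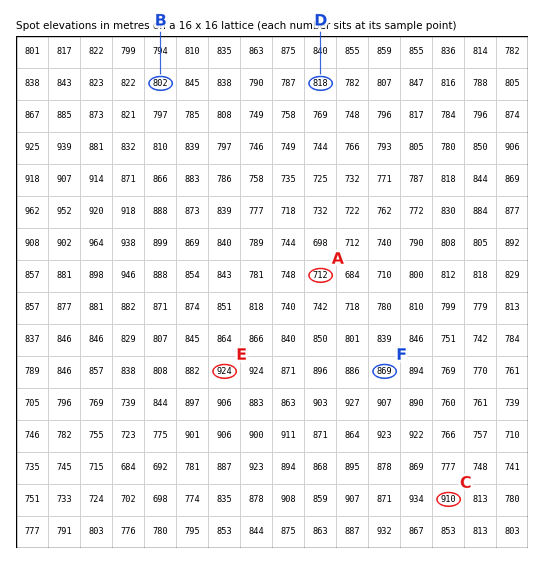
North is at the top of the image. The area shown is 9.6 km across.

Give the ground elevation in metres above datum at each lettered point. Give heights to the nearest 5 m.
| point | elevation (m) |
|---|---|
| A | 710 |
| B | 800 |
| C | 910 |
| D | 820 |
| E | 925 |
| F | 870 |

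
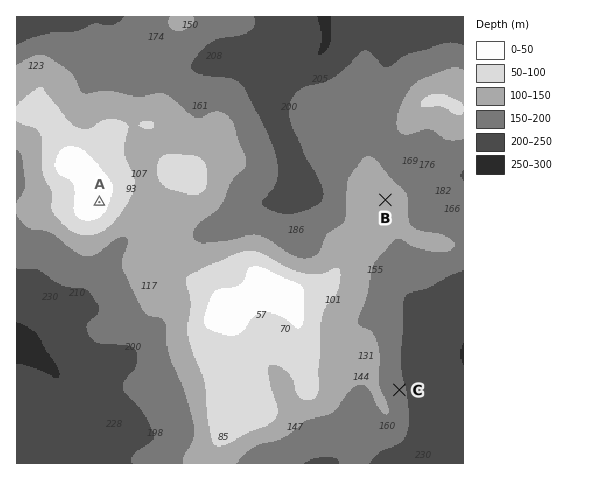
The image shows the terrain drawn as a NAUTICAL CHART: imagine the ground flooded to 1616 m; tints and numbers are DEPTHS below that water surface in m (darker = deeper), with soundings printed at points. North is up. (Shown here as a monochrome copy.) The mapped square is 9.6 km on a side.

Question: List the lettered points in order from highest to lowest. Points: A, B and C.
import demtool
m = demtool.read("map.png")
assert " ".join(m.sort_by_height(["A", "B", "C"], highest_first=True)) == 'A B C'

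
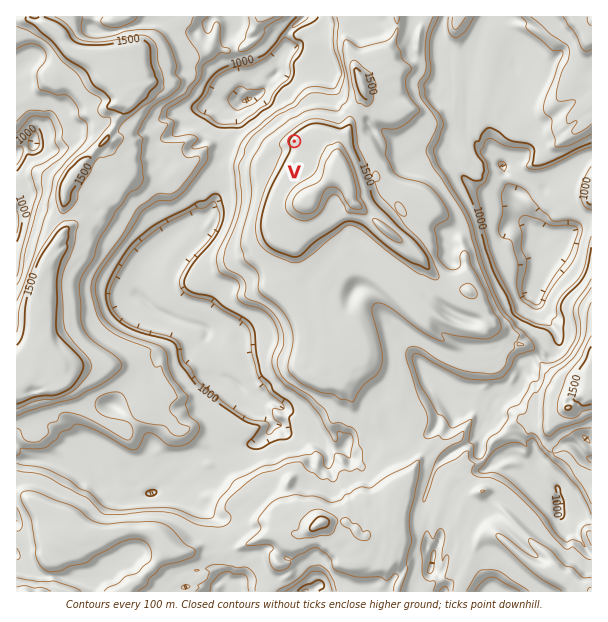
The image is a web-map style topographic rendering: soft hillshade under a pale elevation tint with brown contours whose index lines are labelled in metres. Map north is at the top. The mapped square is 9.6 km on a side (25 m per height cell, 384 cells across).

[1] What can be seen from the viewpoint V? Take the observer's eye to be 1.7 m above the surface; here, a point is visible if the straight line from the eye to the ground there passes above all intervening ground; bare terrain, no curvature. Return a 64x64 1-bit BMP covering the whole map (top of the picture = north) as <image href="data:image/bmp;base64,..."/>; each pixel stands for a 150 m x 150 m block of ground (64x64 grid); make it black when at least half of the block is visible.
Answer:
<image width="64" height="64" href="data:image/bmp;base64,Qk0+AgAAAAAAAD4AAAAoAAAAQAAAAEAAAAABAAEAAAAAAAACAAATCwAAEwsAAAIAAAAAAAAA////AAAAAAD8AAAAAAAAAAAAAAAAAAAAAAAAAAAAAAAIAAAAAAAAAAMAAAAAAAAAH8AAAAAAAAAf4AAAAAAAAD/gAAAAAAAAP+AAAAAAAAA/wAAAAAAAAH+AAAAAAAAAfgAAAAAAAAA4AAAAAAAAAAAAAAAAAAAAAAAAAAAAAAAAAAAAAAAAAAAAAAAAAAAAABgAAAAAAAAAeAAAAAAAAAD/AAAAAAAAAA8AAAAAAAAAD4AAAAAAAAAfgAAAAAAAD5+AAAAAAAAP/4AAAAAAAD//gAAAAAAAP/+AAAAAAAA//4AAAAAAAD//AAAAAAAAP/4AAAAAAAAf/AAAAAAAAB/8AAAAAAAAP/wAAAAAAAA//AAAAAAAAD/8AAAAAAAAH/wAAAAAAAAf/AAAAAAAAA/8AAAAAAAAD/wAAAAAAAAH/gAAAAAAAAf/AAAAAAAAD/+AAAAAAAAH/8AgAAAAAAf+QCIAAAAAB//gG4AAAAAD//AfwAAAAAP/+D/gAAAAAf/4PyAAAAAA//wbMAAAAAB//BgAAAAAAD/+CAAAAAAAH/8AAAAAAAAf/gAAAAAAAA/+AAAAAAAAD/4AAAAAAAAP/gAAAAAAAAf/AAAAAAAAH/8AAAAAAAAf/4AAAAAAAB//4AAAAAAAB//gAAAAAAAD+zAAAAAAAAD7MAAAAAAAAfs4AAAAAA=="/>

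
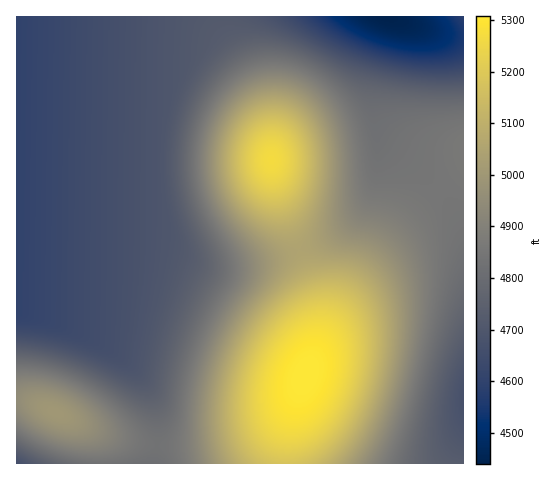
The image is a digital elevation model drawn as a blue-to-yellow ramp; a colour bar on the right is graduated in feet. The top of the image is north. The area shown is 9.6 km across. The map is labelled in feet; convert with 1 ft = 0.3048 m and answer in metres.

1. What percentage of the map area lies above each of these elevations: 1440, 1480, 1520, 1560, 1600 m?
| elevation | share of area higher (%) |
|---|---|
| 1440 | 64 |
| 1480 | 43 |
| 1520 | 26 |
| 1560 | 14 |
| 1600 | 5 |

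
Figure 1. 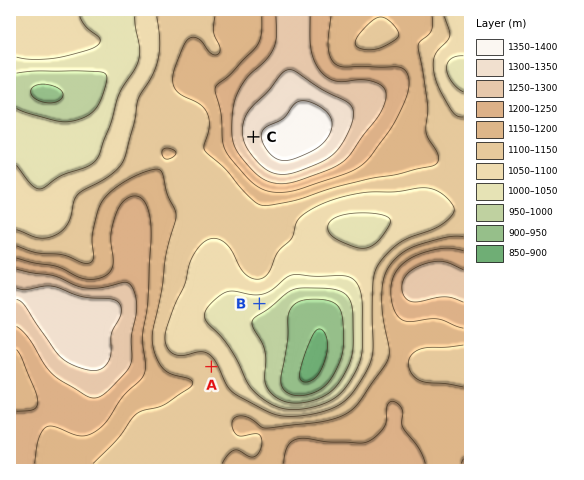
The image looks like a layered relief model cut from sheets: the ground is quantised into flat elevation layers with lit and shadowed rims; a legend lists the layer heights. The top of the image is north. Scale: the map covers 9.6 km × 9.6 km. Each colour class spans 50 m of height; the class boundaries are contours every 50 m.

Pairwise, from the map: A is lower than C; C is higher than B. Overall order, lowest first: B A C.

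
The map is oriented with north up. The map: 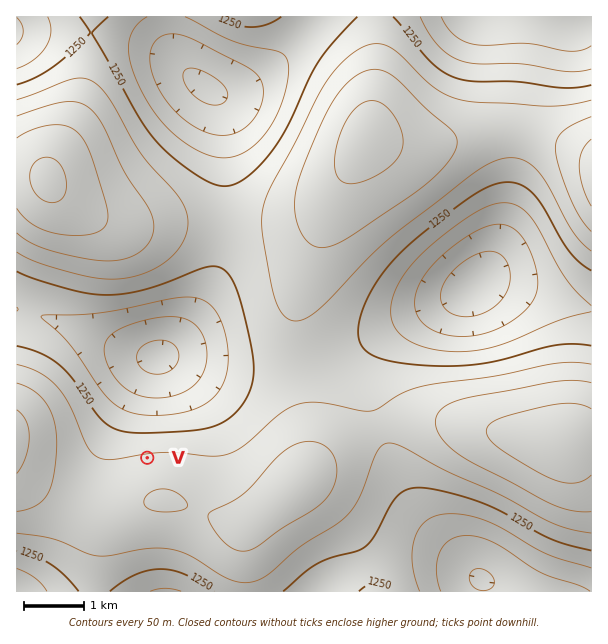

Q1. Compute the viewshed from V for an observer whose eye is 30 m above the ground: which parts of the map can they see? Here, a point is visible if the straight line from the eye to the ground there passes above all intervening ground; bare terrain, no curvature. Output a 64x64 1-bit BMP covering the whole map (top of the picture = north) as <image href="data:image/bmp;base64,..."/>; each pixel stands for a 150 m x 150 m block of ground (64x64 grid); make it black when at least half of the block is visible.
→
<image width="64" height="64" href="data:image/bmp;base64,Qk0+AgAAAAAAAD4AAAAoAAAAQAAAAEAAAAABAAEAAAAAAAACAAATCwAAEwsAAAIAAAAAAAAA////AAAAAAAAAAAAAAAAAAAAAAAAAAAAAAAAAAAAAAAAAAAAAAAAAAAAAAAAAAAAAAAAAAAAAAAAAAAAAAAAAAAAAYAAAAAAAAAD4AAAAAA/gAPwAAAAAH/wB/gAAAAA/////AAAAAD////+AAAAAP////4AAAAA/////wAAADD/////AAAD8P////8AAB/w/////wAAf+D/////AAH/4P////8AA//g/////wAH/+B/////AAfgAD////+ABwAAP////4AAAAAf////gAAAAA////+AAAAAD////8AAAAAf////wAAAAB/////AAAAAP////8AAAAD/////wAAAAP/////gAAAA/////+AAAAD/////8AAAAP/////wAAAD//////gAAAf//////AAAD///////AAAf//////+AAB///////8AAP///////8AA//8AD///8AH//gAD///8Af38AAD///4D/HgAAH///4f8AAAAP/////wAAAAP/+P//AAAAA/+AP/8AAAAB/wAf/wAAAAH+AA//AAAAAPwAB/8AAAAA+AAA8AAAAADwAAAAAAAAAEAAAAAAAAAAAAAAAAAAAAAAAAAAAAAAAAAAAAAAAAAAAAAAAAAAAAAAAAAAAAAAAAAAAAAAAAAAAAAAAAAAAAAAAAAAAAAAfgAAAAAAAAD/AAAAAA=="/>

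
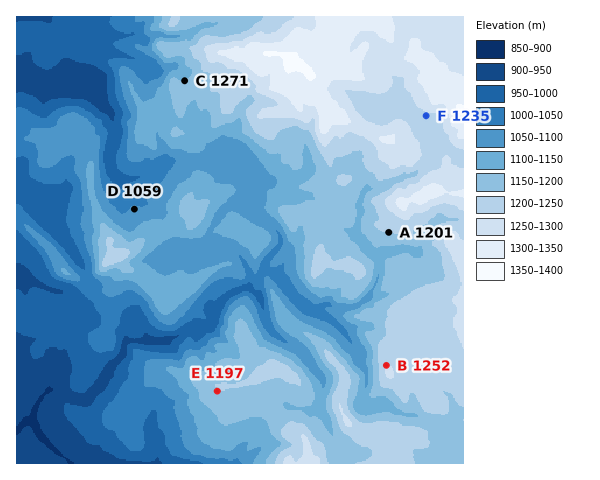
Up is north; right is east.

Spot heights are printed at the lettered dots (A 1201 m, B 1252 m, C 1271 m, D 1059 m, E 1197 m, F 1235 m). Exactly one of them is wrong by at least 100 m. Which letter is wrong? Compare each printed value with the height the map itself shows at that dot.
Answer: C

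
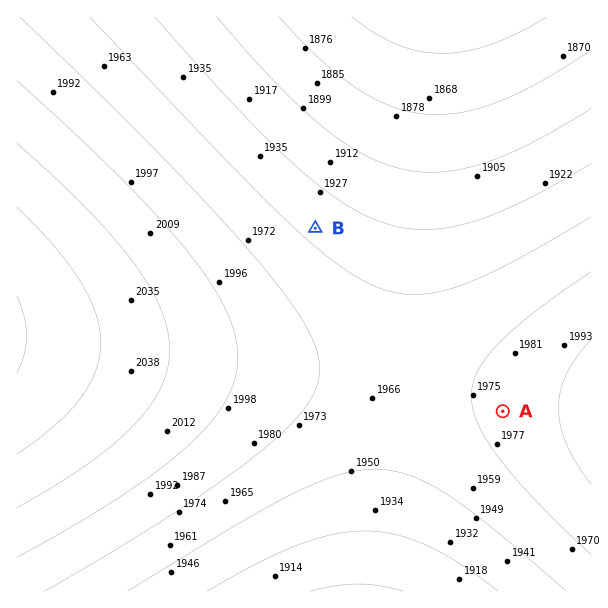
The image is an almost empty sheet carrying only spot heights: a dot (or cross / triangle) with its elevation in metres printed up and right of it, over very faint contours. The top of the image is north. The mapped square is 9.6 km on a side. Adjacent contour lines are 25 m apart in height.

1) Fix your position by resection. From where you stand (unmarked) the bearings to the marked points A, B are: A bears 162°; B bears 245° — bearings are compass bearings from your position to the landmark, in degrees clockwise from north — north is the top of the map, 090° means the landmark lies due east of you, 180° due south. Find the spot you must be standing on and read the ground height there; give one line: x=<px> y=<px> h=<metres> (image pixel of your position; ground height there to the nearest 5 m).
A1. x=426 y=176 h=1900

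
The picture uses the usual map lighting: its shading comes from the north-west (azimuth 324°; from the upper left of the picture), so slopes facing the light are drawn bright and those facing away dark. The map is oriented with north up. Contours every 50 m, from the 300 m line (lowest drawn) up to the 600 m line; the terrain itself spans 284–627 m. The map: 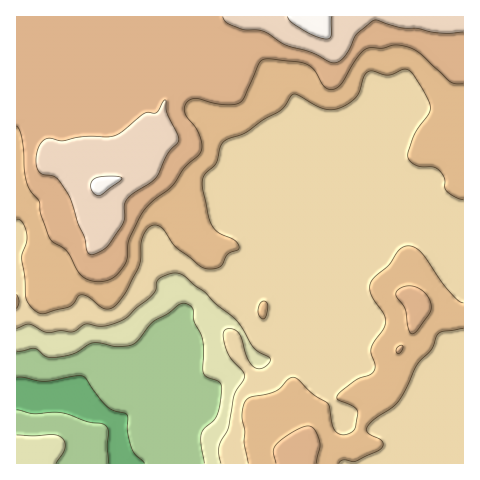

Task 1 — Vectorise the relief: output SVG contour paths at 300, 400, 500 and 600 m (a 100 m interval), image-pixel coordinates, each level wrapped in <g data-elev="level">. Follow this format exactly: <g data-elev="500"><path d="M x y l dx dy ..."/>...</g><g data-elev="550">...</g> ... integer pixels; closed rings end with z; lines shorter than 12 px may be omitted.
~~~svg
<g data-elev="300"><path d="M108 463l-1-17 2-14-2-5-3-3-16-2-26-9-28 1-17-4"/><path d="M17 377l28 4 31-5 8 1 23 29 6 5 14 3 1 18 3 15 4 7 10 9"/></g><g data-elev="400"><path d="M17 328l12-4 18 8 14-1 10 1 14-8 16 2 11-2 14-6 25-21 4-6 2-9 3-4 13-5 6 0 5 3 51 43 7 8 12 21 15 9 1 3-1 3-5 4-5 2-4-2-8-9-5-19-4-6-7-4-7 2-1 8 5 14 4 7 11 11 2 5-2 5-9 14-5 32-10 18 0 8 2 10"/></g><g data-elev="500"><path d="M316 463l4-16 0-6-5-11-7-4-15 6-17 13-3 7 3 11"/><path d="M397 353l1 1 2-1 3-4 0-3-3-1-3 3z"/><path d="M410 333l3 1 5-4 11-16 2-7-2-8-5-7-7-5-8-1-9 2-4 6 9 15 3 17z"/><path d="M17 126l3 5 2 10 5 41 4 9 9 11 1 12 8 23 4 5 14 9 10 19 5 6 8 4 12 2 13-5 10-12 2-7 2-19 15-28 9-10 19-15 13-19 16-15 1-7-3-11-14-22-1-4 2-5 4-3 5-2 27 6 10 1 7-2 5-5 14-34 5-4 8-1 35 5 8 6 11 17 3 2 5 0 4-1 5-5 13-22 9-11 6-2 12 0 10-3 7 0 11 3 8 4 33 30 4 2 8 0"/></g><g data-elev="600"><path d="M96 195l6 0 18-14 2-3-16-2-12 3-3 3 0 5 1 5z"/><path d="M288 17l4 5 14 10 12 5 9 2 3-1 1-3 0-18"/></g>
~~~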